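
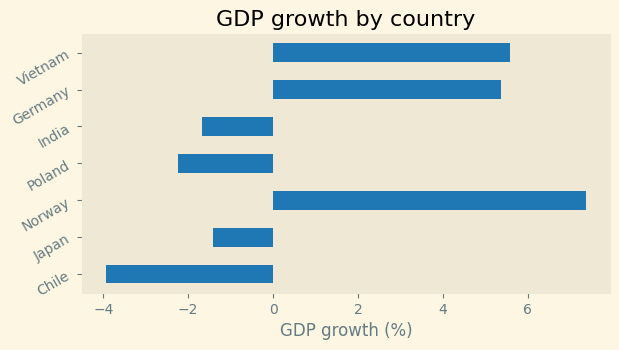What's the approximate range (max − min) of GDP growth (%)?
≈ 11

Max Norway ≈ 7, min Chile ≈ -4; range ≈ 11.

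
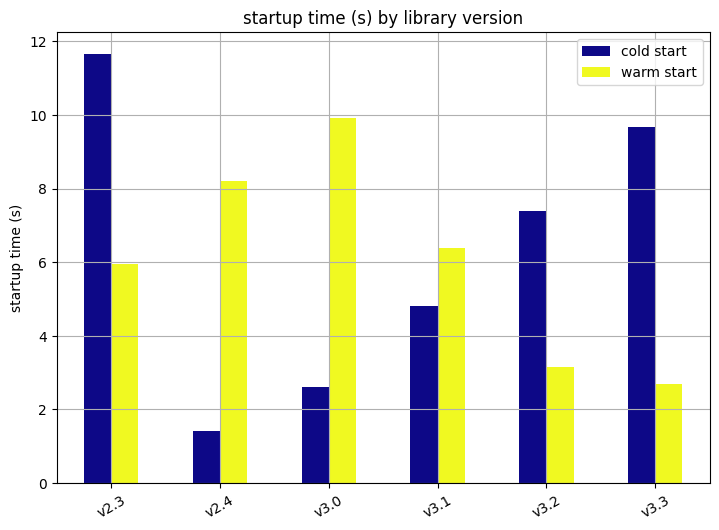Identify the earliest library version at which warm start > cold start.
v2.4

v2.3: warm start ≈ 6 vs cold start ≈ 12 (not yet); v2.4: warm start ≈ 8 vs cold start ≈ 1 (first crossover).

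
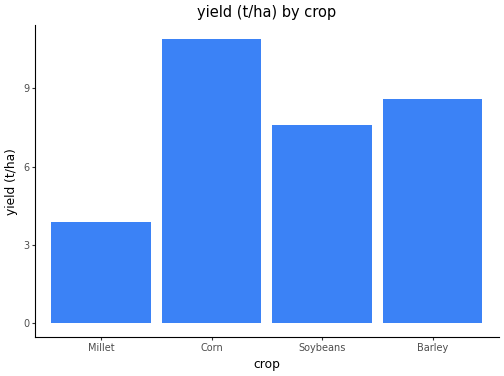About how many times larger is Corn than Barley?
Corn ≈ 11, Barley ≈ 9; 11/9 ≈ 1.22.

≈ 1.22×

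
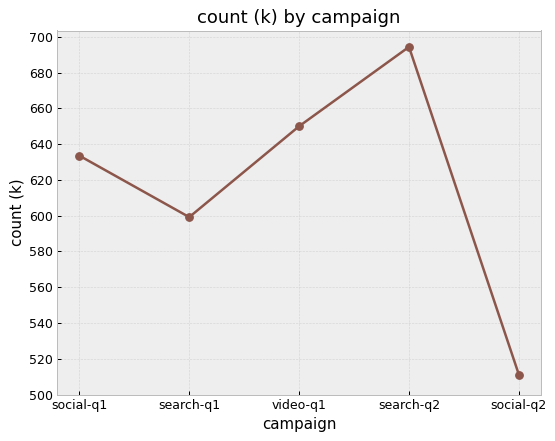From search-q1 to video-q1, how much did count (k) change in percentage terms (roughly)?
≈ +10%

search-q1 ≈ 600, video-q1 ≈ 660; (660 − 600) / 600 ≈ +10%.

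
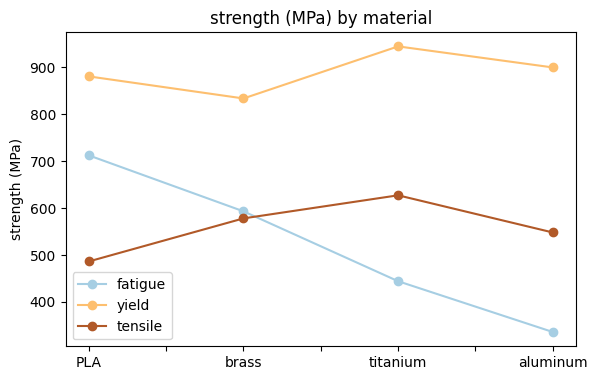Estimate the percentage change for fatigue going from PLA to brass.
≈ -14.3%

PLA ≈ 700, brass ≈ 600; (600 − 700) / 700 ≈ -14.3%.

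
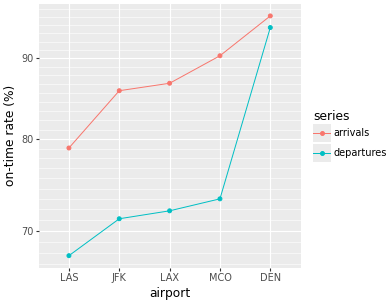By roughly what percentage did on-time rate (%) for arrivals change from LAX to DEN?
≈ +11.8%

LAX ≈ 85, DEN ≈ 95; (95 − 85) / 85 ≈ +11.8%.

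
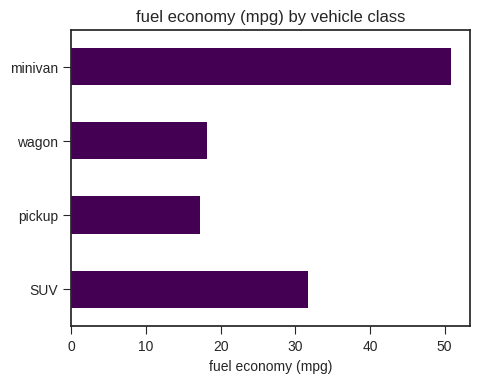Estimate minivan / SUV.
≈ 1.67×

minivan ≈ 50, SUV ≈ 30; 50/30 ≈ 1.67.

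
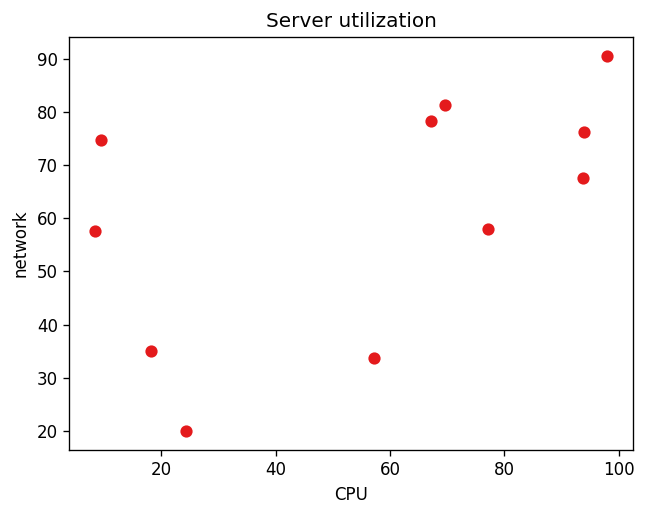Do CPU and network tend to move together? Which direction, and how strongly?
Points are positively correlated; moderate (|r| ≈ 0.5).

positive, moderate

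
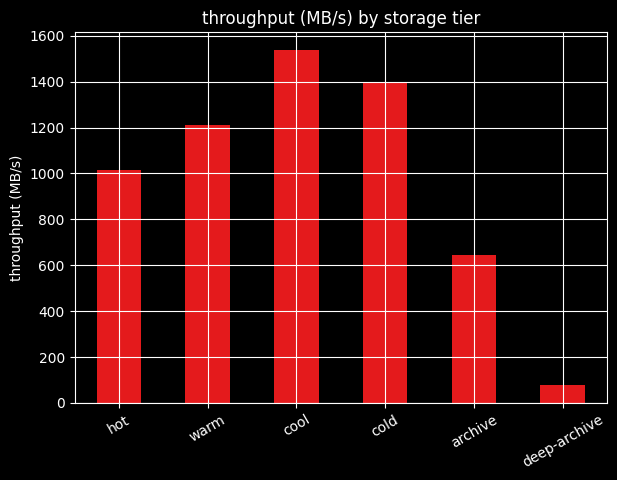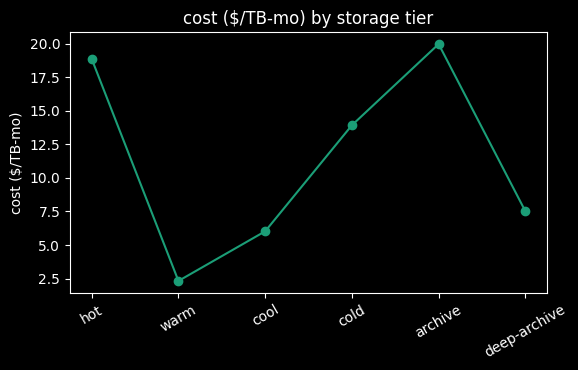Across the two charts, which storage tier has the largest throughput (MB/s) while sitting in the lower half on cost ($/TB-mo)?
cool

Chart 2 median cost ($/TB-mo) ≈ 10; below-median storage tiers: warm, cool, deep-archive. Among those, cool has the highest throughput (MB/s) (≈ 1600).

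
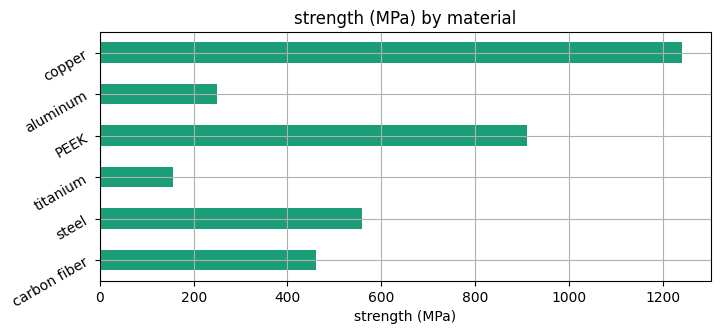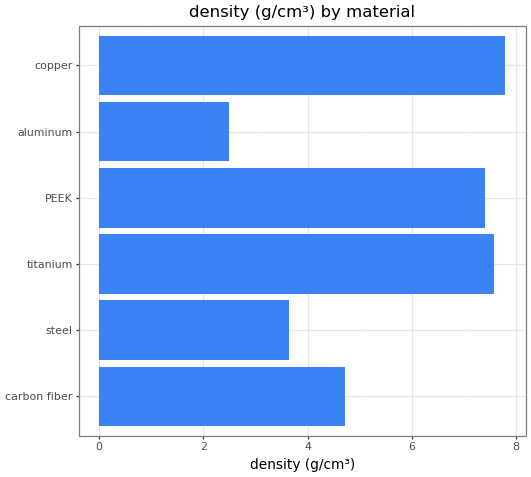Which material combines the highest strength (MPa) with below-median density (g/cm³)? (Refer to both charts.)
Chart 2 median density (g/cm³) ≈ 6; below-median materials: carbon fiber, steel, aluminum. Among those, steel has the highest strength (MPa) (≈ 600).

steel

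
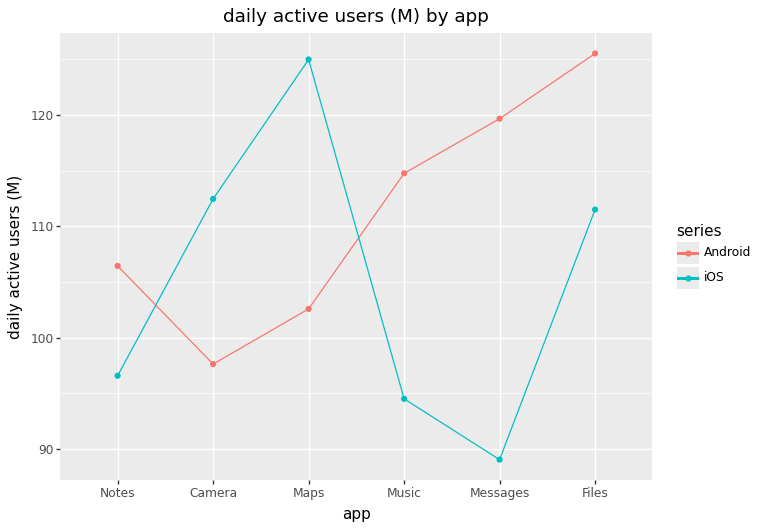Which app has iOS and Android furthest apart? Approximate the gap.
Messages, ≈ 30 M

Messages: iOS ≈ 90, Android ≈ 120 → gap ≈ 30. Next-largest (Maps) is only ≈ 20.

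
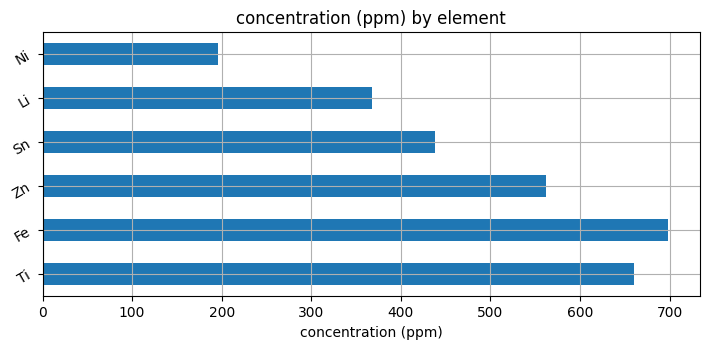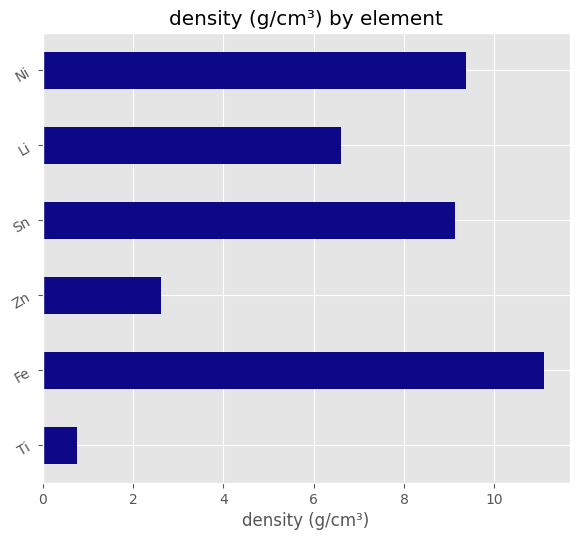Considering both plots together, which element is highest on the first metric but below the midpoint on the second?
Ti

Chart 2 median density (g/cm³) ≈ 8; below-median elements: Ti, Zn, Li. Among those, Ti has the highest concentration (ppm) (≈ 700).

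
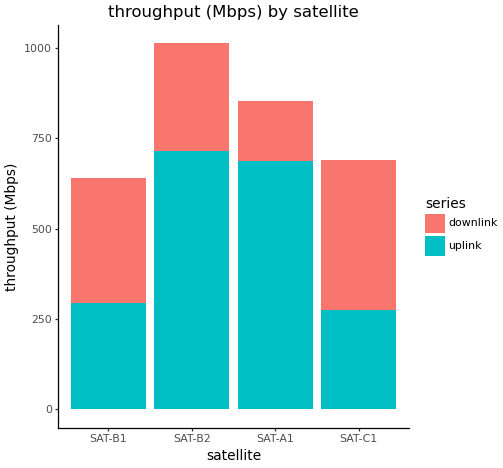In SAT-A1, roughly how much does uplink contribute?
≈ 700

uplink top ≈ 700, bottom ≈ 0; segment ≈ 700.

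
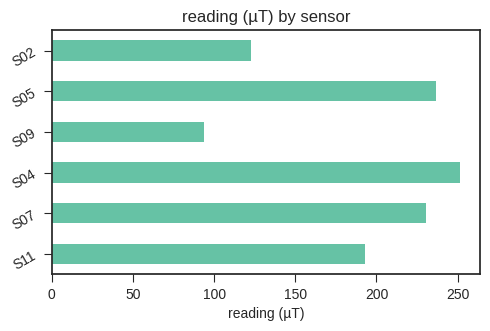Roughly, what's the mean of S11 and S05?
≈ 212

(200 + 225) / 2 ≈ 212.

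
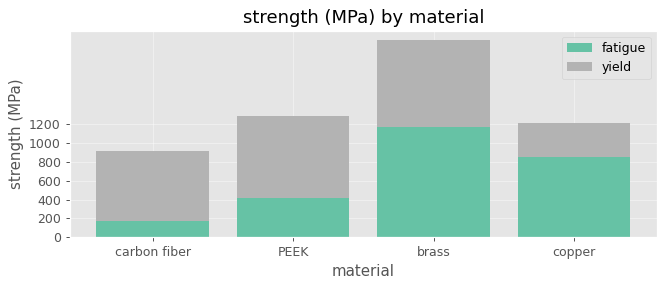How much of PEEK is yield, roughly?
≈ 800

yield top ≈ 1200, bottom ≈ 400; segment ≈ 800.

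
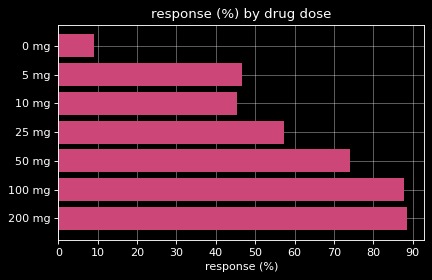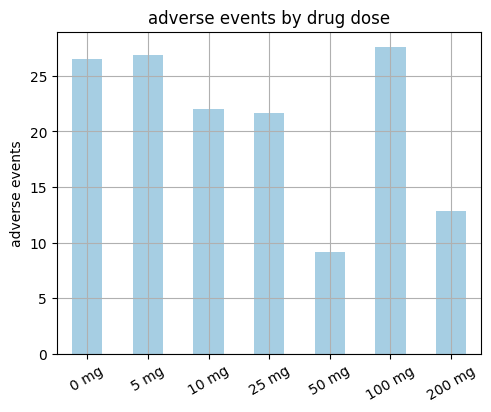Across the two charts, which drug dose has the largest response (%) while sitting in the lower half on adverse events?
200 mg

Chart 2 median adverse events ≈ 20; below-median drug doses: 25 mg, 50 mg, 200 mg. Among those, 200 mg has the highest response (%) (≈ 90).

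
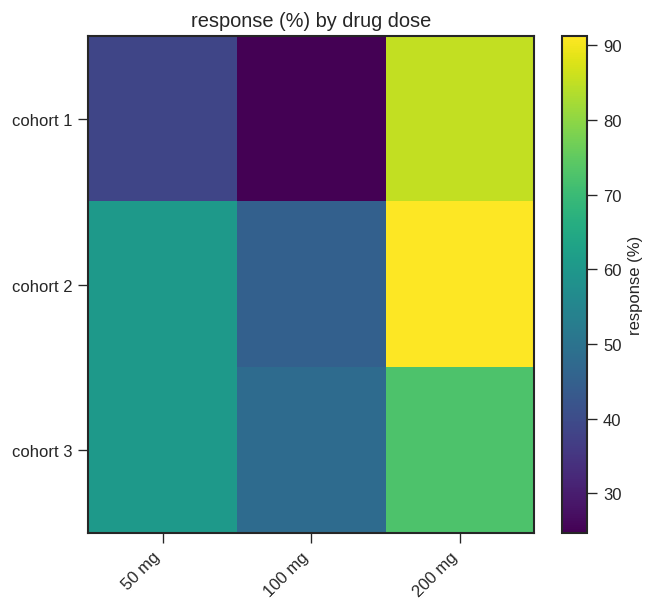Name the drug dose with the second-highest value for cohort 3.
50 mg

Top 3 for cohort 3: 200 mg ≈ 70, 50 mg ≈ 60, 100 mg ≈ 50.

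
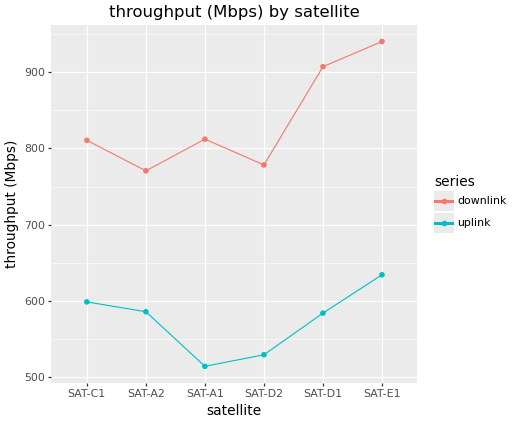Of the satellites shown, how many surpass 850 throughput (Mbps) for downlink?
2

Above 850: SAT-D1, SAT-E1.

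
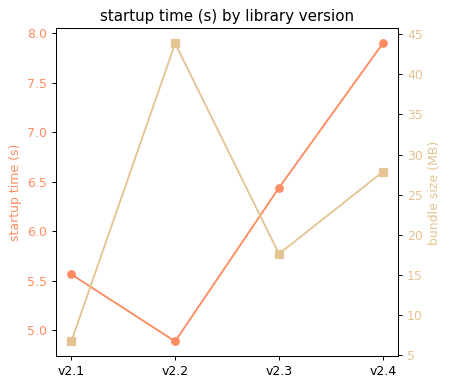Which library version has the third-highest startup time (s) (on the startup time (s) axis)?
Top 4 (on the startup time (s) axis): v2.4 ≈ 8.0, v2.3 ≈ 6.5, v2.1 ≈ 5.5, v2.2 ≈ 5.0.

v2.1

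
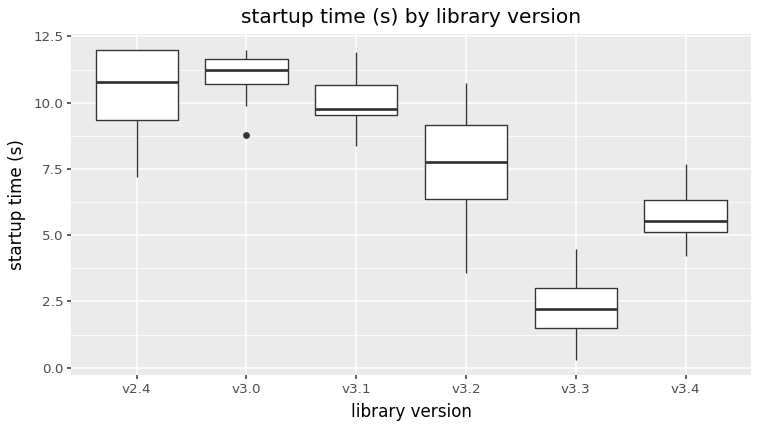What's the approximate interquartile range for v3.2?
≈ 3

Q3 ≈ 9, Q1 ≈ 6; IQR ≈ 3.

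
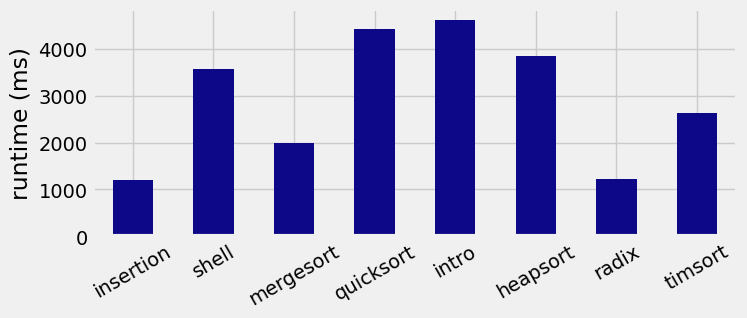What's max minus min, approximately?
Max intro ≈ 4500, min insertion ≈ 1000; range ≈ 3500.

≈ 3500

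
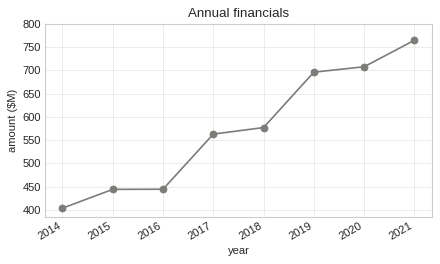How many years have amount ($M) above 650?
Above 650: 2019, 2020, 2021.

3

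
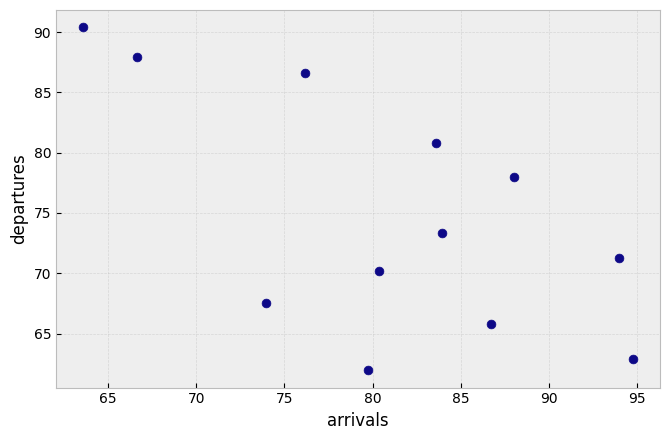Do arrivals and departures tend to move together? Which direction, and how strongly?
Points are negatively correlated; moderate (|r| ≈ 0.6).

negative, moderate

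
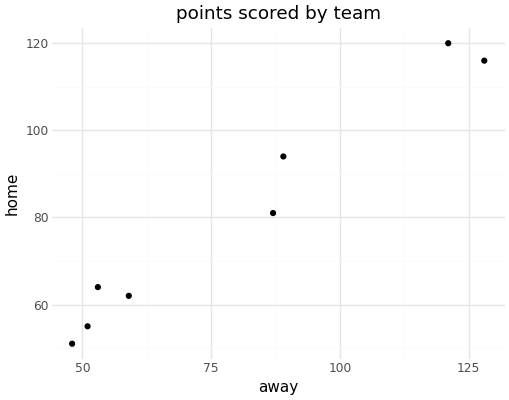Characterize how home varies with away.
positive, strong

Points are positively correlated; strong (|r| ≈ 1.0).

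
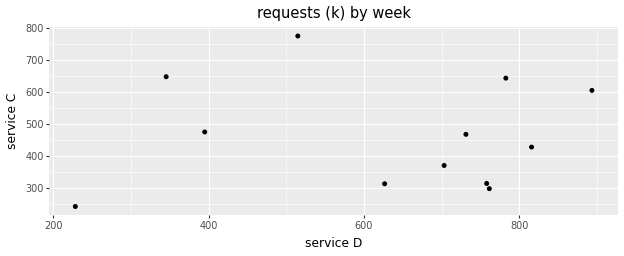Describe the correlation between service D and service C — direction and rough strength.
Points are roughly uncorrelated; weak (|r| ≈ 0.0).

no clear correlation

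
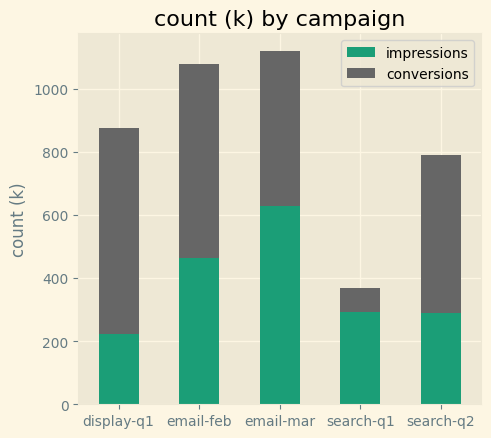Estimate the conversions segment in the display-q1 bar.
conversions top ≈ 900, bottom ≈ 200; segment ≈ 700.

≈ 700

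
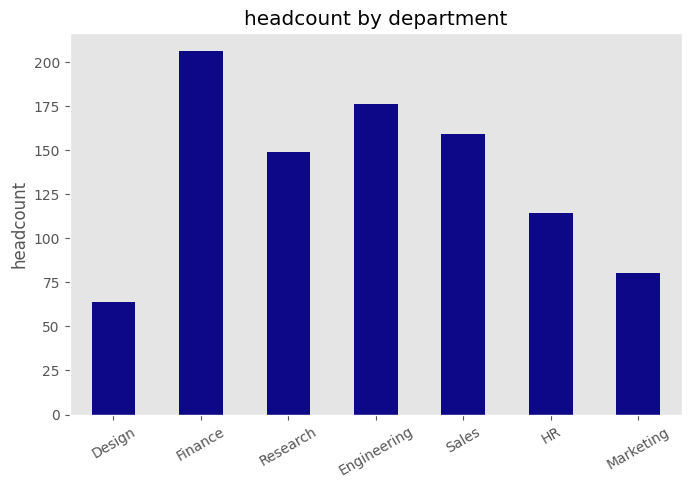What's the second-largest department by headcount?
Engineering

Top 3: Finance ≈ 200, Engineering ≈ 180, Sales ≈ 160.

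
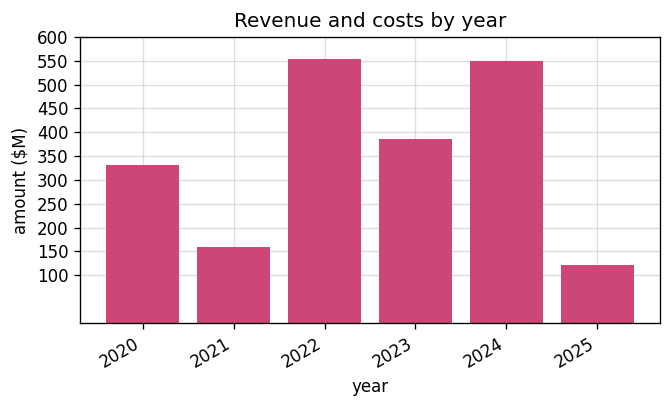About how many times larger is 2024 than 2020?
≈ 1.57×

2024 ≈ 550, 2020 ≈ 350; 550/350 ≈ 1.57.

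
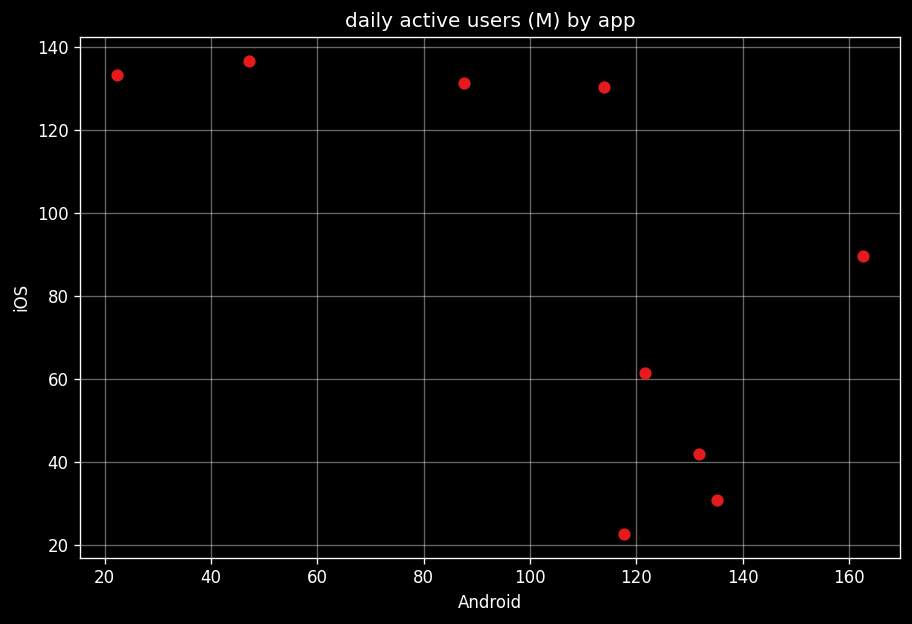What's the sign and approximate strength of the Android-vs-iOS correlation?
Points are negatively correlated; moderate (|r| ≈ 0.6).

negative, moderate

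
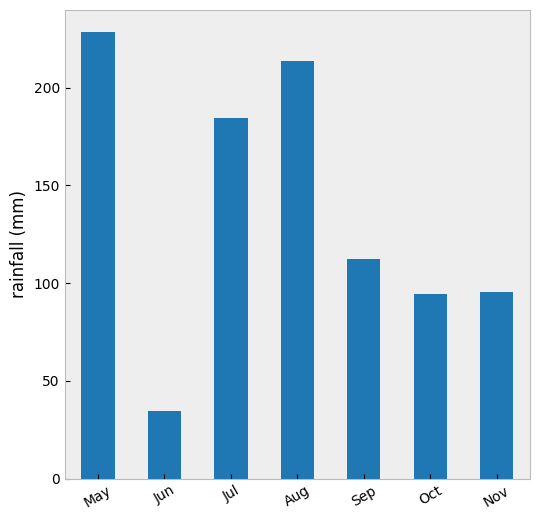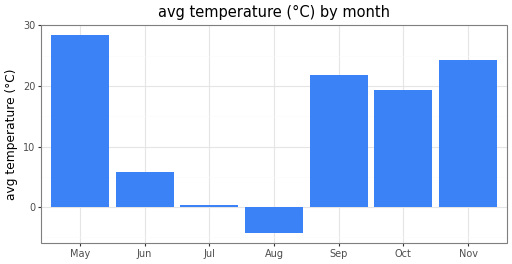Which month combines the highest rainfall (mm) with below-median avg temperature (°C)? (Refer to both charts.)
Aug

Chart 2 median avg temperature (°C) ≈ 20; below-median months: Jun, Jul, Aug. Among those, Aug has the highest rainfall (mm) (≈ 225).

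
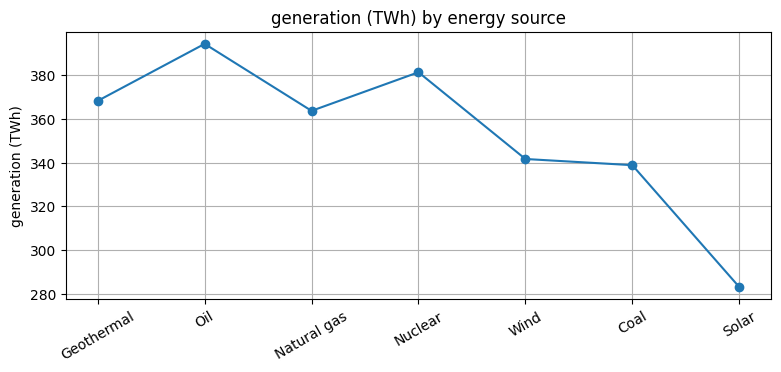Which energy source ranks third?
Geothermal

Top 4: Oil ≈ 390, Nuclear ≈ 380, Geothermal ≈ 370, Natural gas ≈ 360.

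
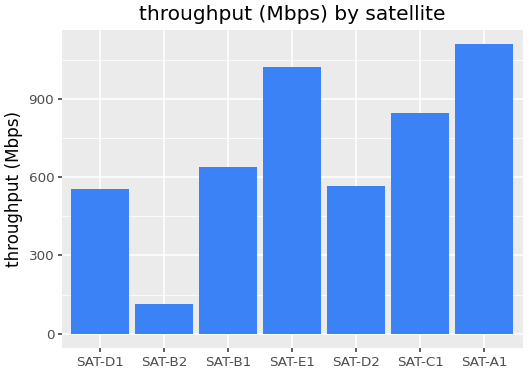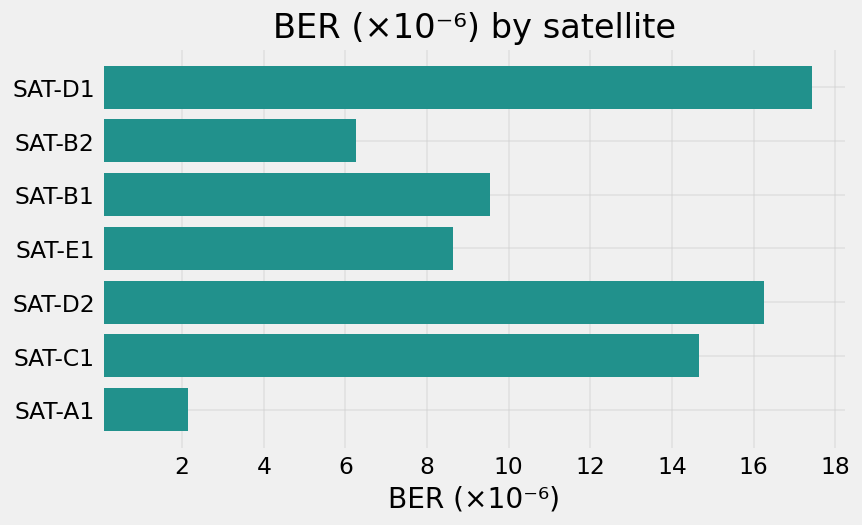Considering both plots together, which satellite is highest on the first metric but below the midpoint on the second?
Chart 2 median BER (×10⁻⁶) ≈ 10; below-median satellites: SAT-B2, SAT-E1, SAT-A1. Among those, SAT-A1 has the highest throughput (Mbps) (≈ 1200).

SAT-A1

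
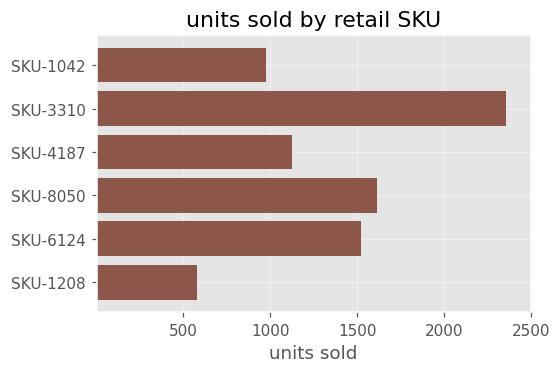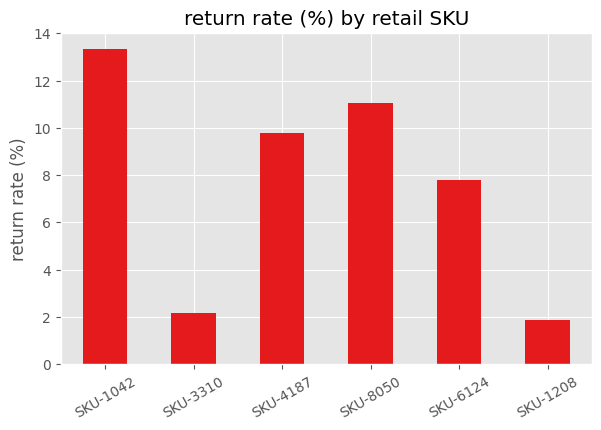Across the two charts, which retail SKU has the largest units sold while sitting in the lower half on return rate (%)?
Chart 2 median return rate (%) ≈ 8; below-median retail SKUs: SKU-3310, SKU-6124, SKU-1208. Among those, SKU-3310 has the highest units sold (≈ 2500).

SKU-3310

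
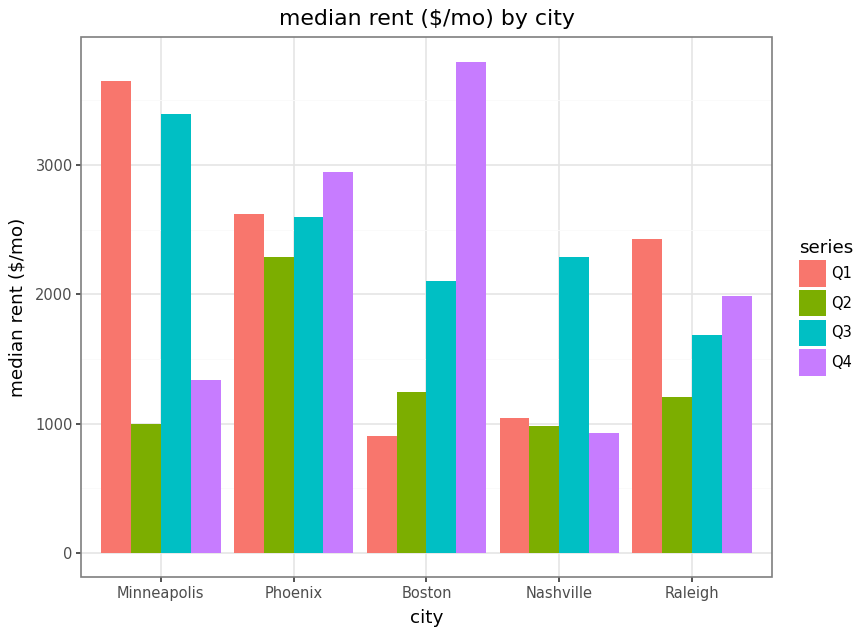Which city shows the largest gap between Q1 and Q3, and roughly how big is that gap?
Nashville, ≈ 1500 $/mo

Nashville: Q1 ≈ 1000, Q3 ≈ 2500 → gap ≈ 1500. Next-largest (Boston) is only ≈ 1000.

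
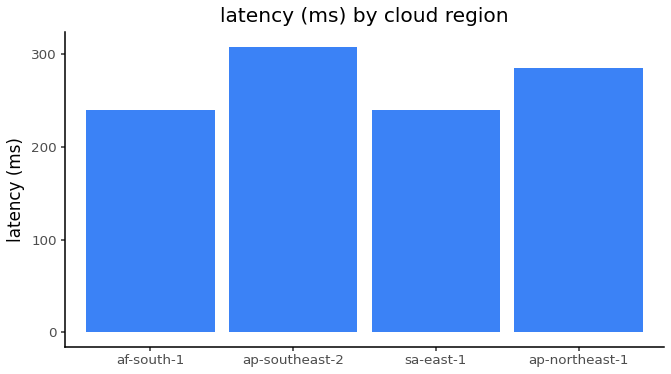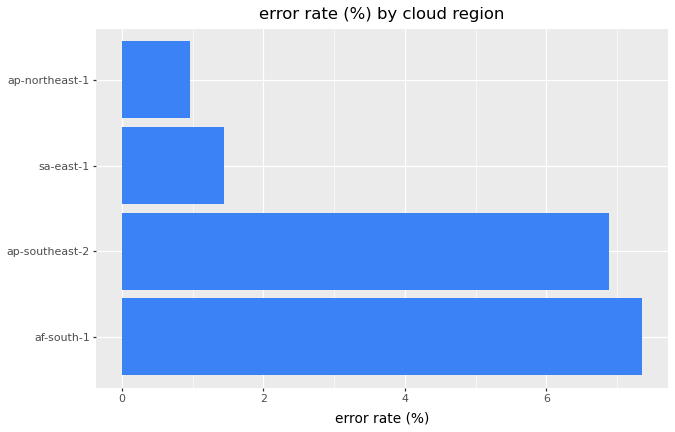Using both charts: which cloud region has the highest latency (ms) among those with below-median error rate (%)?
ap-northeast-1

Chart 2 median error rate (%) ≈ 4; below-median cloud regions: sa-east-1, ap-northeast-1. Among those, ap-northeast-1 has the highest latency (ms) (≈ 300).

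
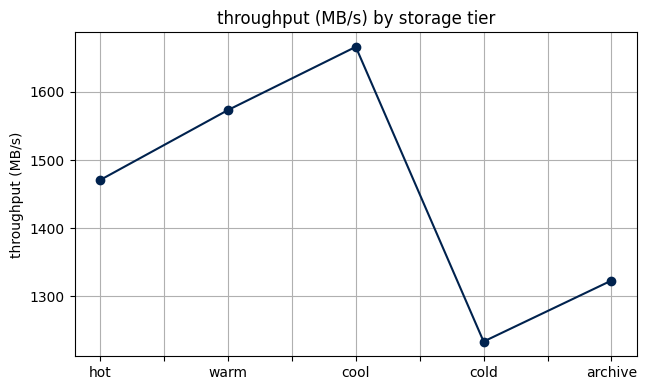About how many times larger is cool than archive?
≈ 1.27×

cool ≈ 1650, archive ≈ 1300; 1650/1300 ≈ 1.27.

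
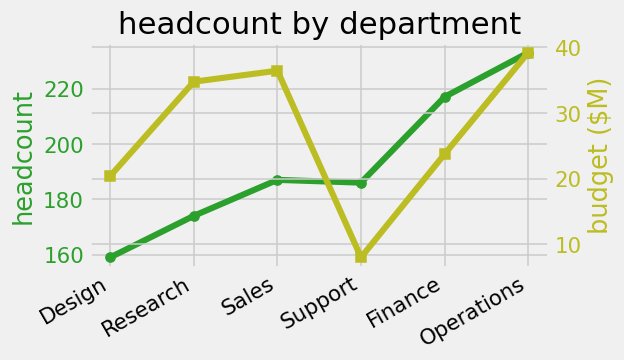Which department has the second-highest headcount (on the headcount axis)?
Top 3 (on the headcount axis): Operations ≈ 230, Finance ≈ 220, Sales ≈ 190.

Finance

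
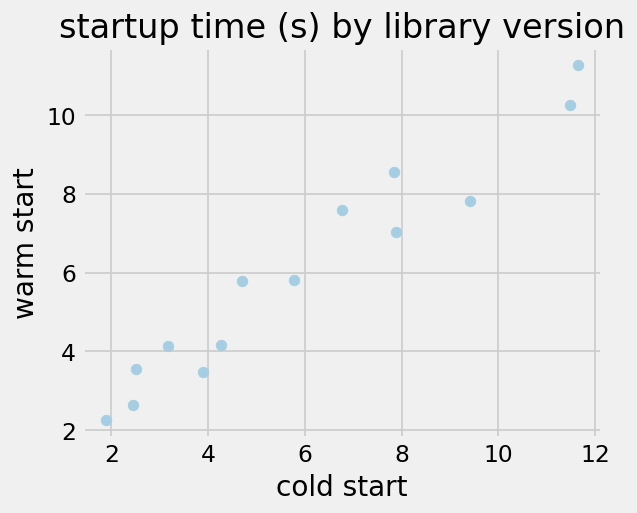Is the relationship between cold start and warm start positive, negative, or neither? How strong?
Points are positively correlated; strong (|r| ≈ 1.0).

positive, strong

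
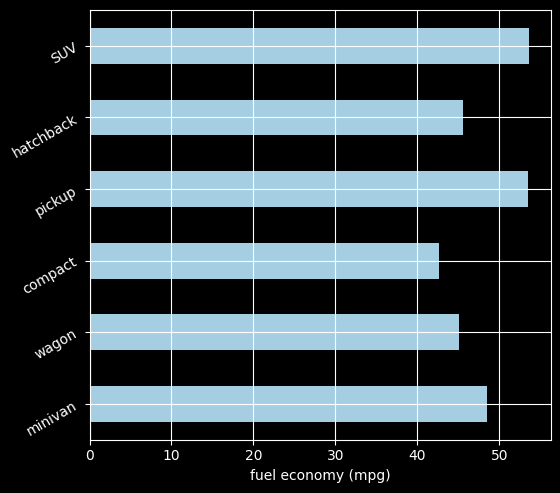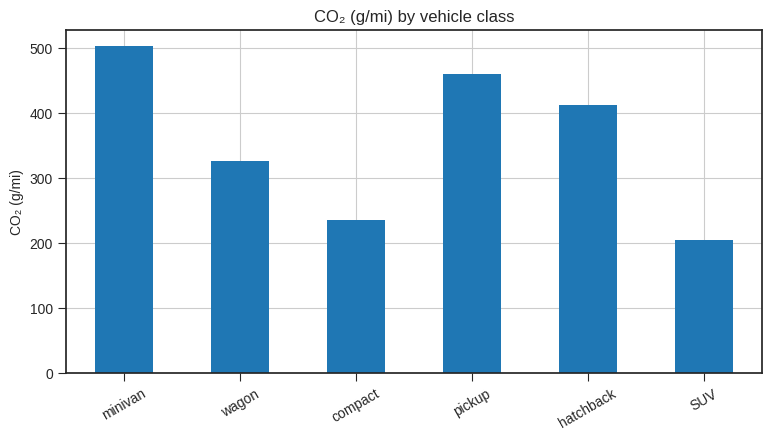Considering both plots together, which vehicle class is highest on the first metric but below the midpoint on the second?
Chart 2 median CO₂ (g/mi) ≈ 350; below-median vehicle classes: wagon, compact, SUV. Among those, SUV has the highest fuel economy (mpg) (≈ 55).

SUV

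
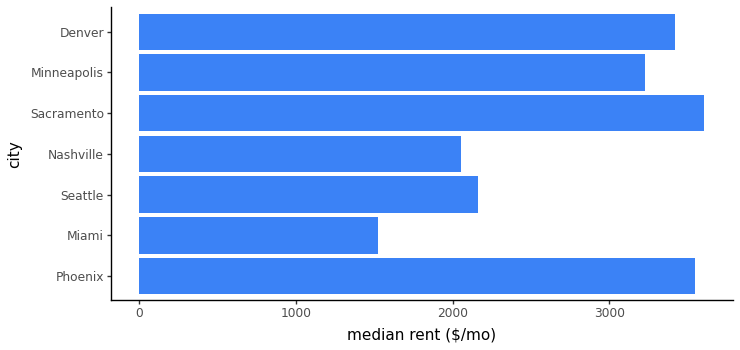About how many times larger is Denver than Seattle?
≈ 1.75×

Denver ≈ 3500, Seattle ≈ 2000; 3500/2000 ≈ 1.75.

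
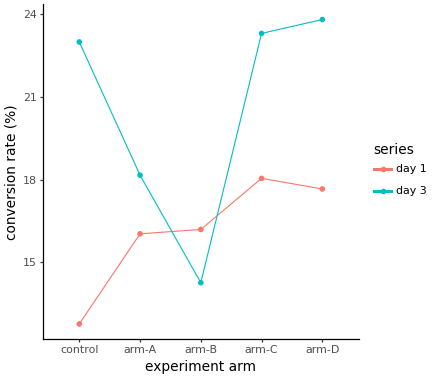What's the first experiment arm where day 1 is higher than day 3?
arm-B

arm-A: day 1 ≈ 16 vs day 3 ≈ 18 (not yet); arm-B: day 1 ≈ 16 vs day 3 ≈ 14 (first crossover).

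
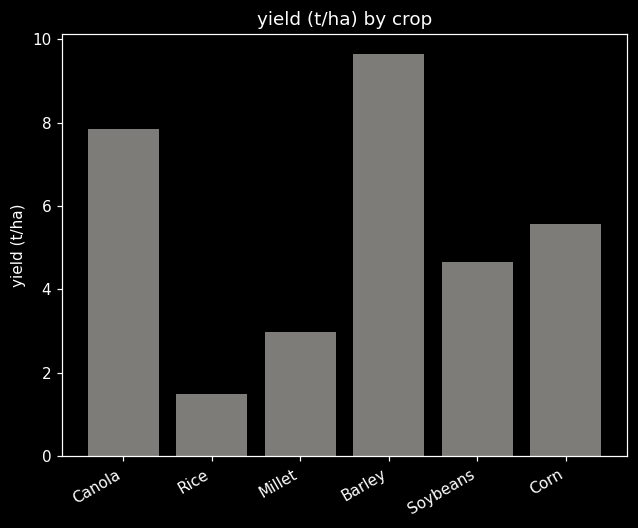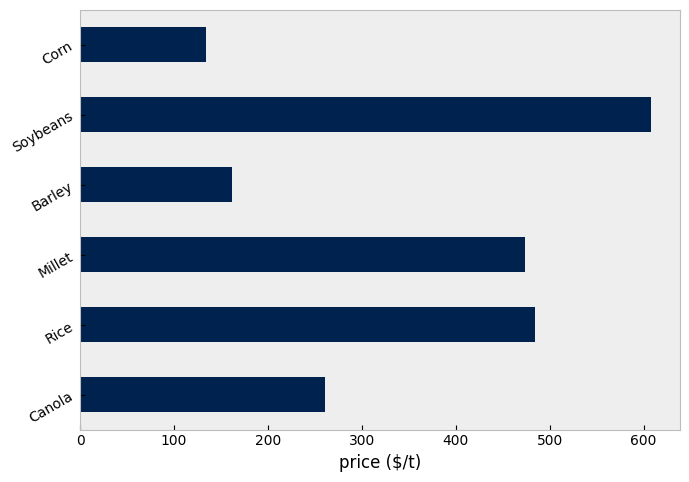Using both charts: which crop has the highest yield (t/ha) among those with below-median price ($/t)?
Barley

Chart 2 median price ($/t) ≈ 400; below-median crops: Canola, Barley, Corn. Among those, Barley has the highest yield (t/ha) (≈ 10).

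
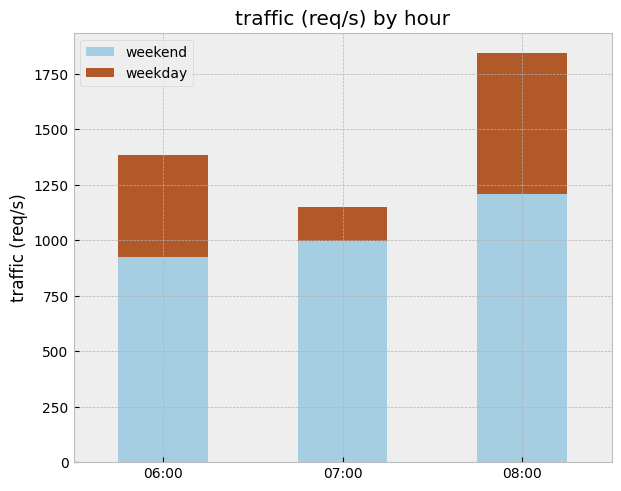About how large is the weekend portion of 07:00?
weekend top ≈ 1000, bottom ≈ 0; segment ≈ 1000.

≈ 1000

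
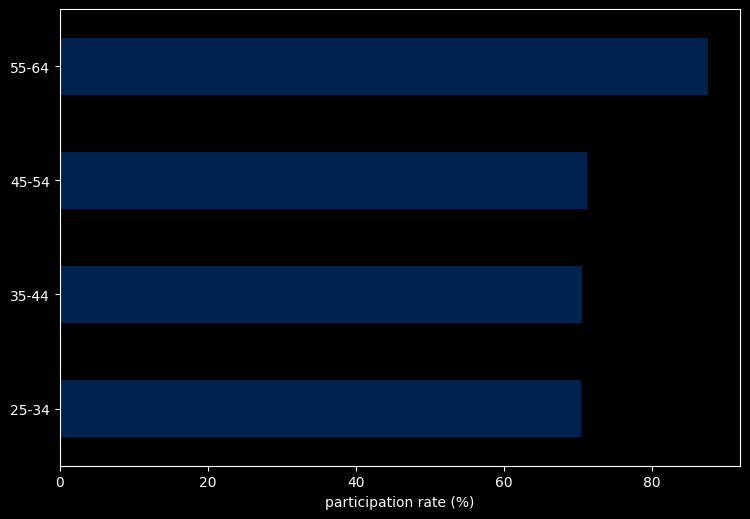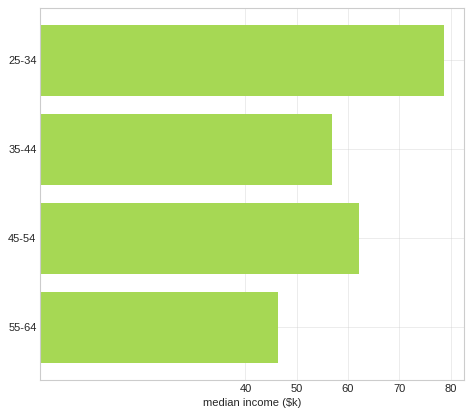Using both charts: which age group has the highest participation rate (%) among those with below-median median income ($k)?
Chart 2 median median income ($k) ≈ 60; below-median age groups: 35-44, 55-64. Among those, 55-64 has the highest participation rate (%) (≈ 90).

55-64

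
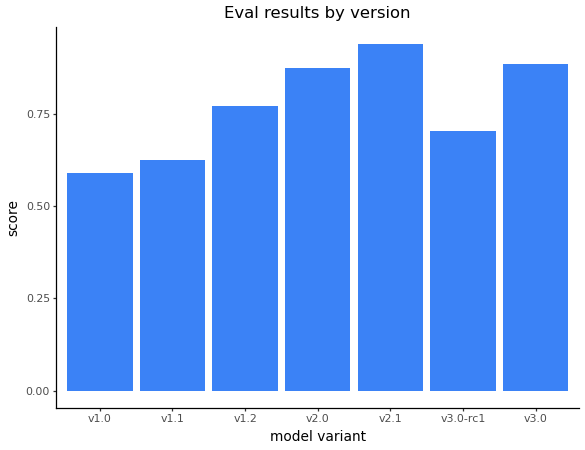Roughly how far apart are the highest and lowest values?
≈ 0.3

Max v2.1 ≈ 0.9, min v1.0 ≈ 0.6; range ≈ 0.3.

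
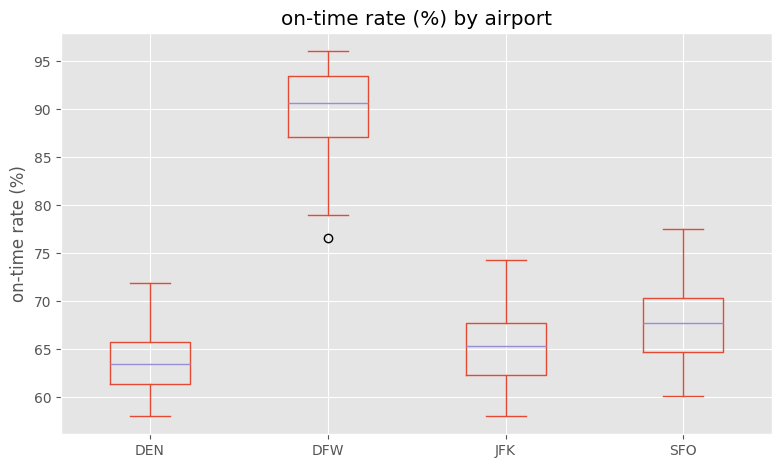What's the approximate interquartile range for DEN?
Q3 ≈ 65, Q1 ≈ 60; IQR ≈ 5.

≈ 5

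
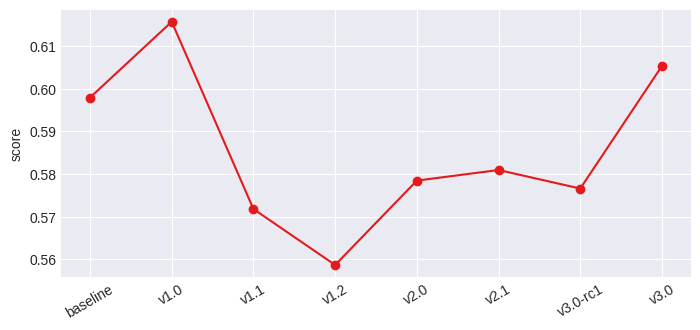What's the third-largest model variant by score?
Top 4: v1.0 ≈ 0.62, v3.0 ≈ 0.61, baseline ≈ 0.60, v2.1 ≈ 0.58.

baseline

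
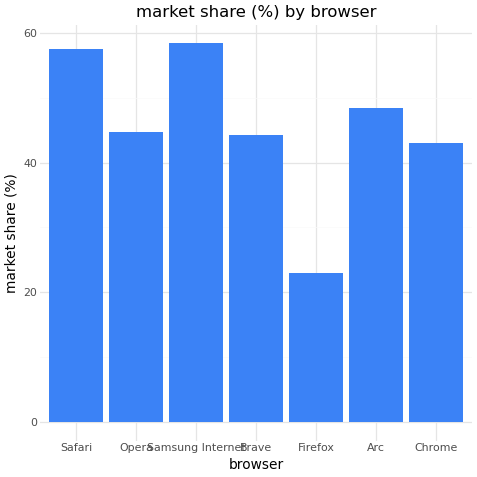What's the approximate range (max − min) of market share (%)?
Max Samsung Internet ≈ 60, min Firefox ≈ 25; range ≈ 35.

≈ 35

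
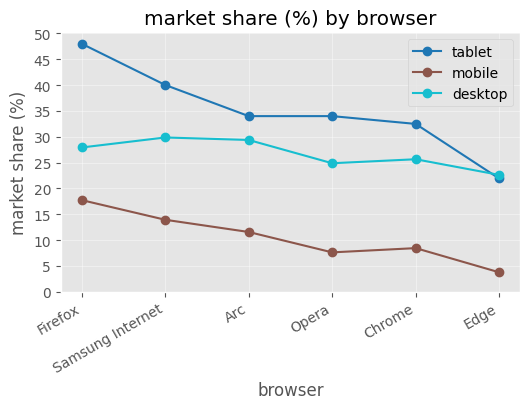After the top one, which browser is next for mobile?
Top 3 for mobile: Firefox ≈ 20, Samsung Internet ≈ 15, Arc ≈ 10.

Samsung Internet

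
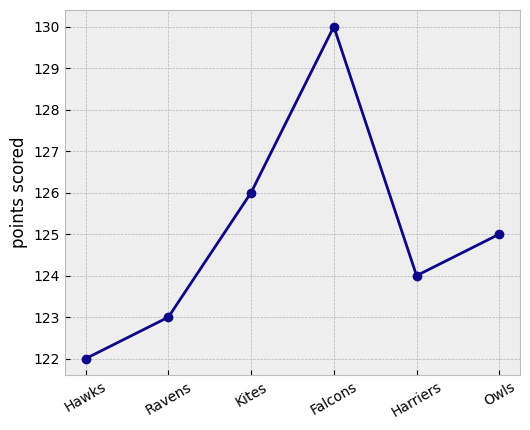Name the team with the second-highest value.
Kites

Top 3: Falcons ≈ 130, Kites ≈ 126, Owls ≈ 125.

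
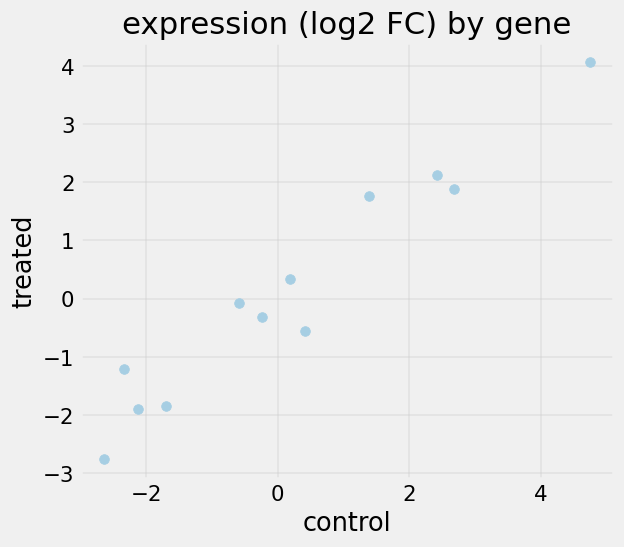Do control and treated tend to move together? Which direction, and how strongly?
Points are positively correlated; strong (|r| ≈ 1.0).

positive, strong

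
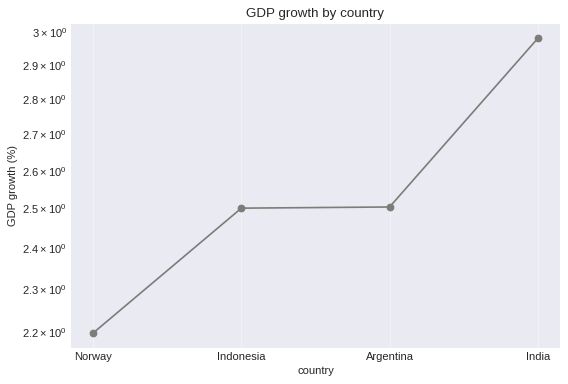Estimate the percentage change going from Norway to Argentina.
≈ +13.6%

Norway ≈ 2.2, Argentina ≈ 2.5; (2.5 − 2.2) / 2.2 ≈ +13.6%.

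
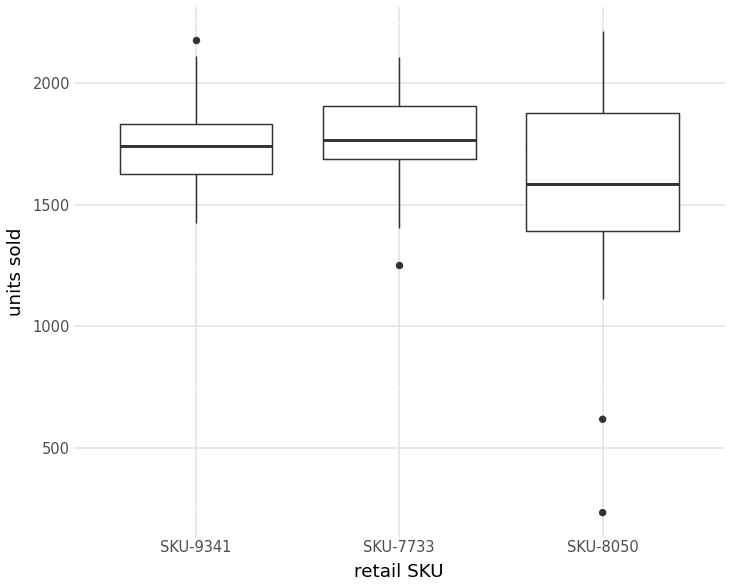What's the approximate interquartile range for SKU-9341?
≈ 220

Q3 ≈ 1840, Q1 ≈ 1620; IQR ≈ 220.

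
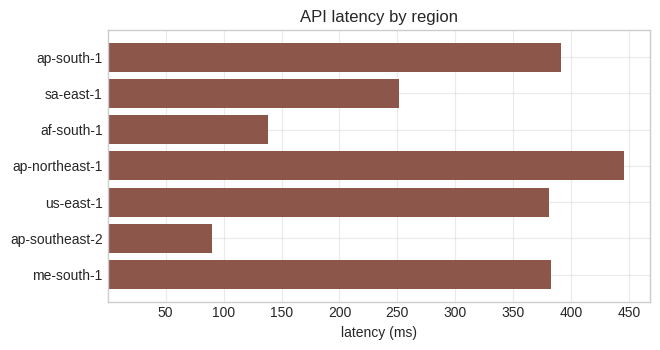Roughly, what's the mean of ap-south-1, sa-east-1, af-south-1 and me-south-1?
(400 + 250 + 150 + 400) / 4 ≈ 300.

≈ 300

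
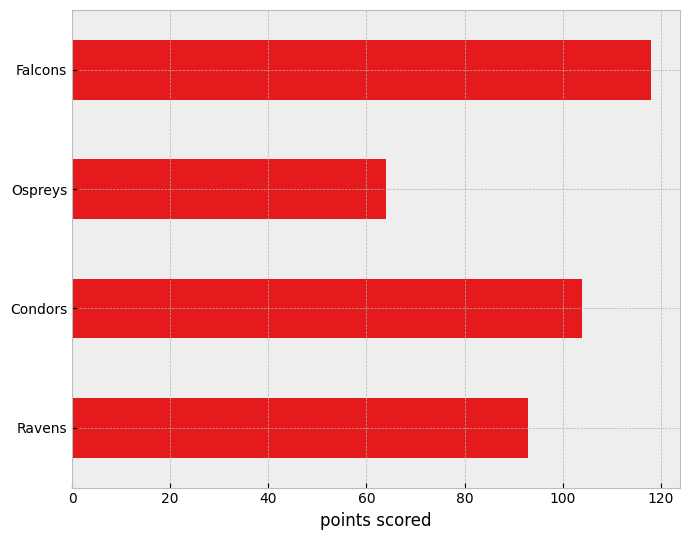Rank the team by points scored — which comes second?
Condors

Top 3: Falcons ≈ 120, Condors ≈ 100, Ravens ≈ 90.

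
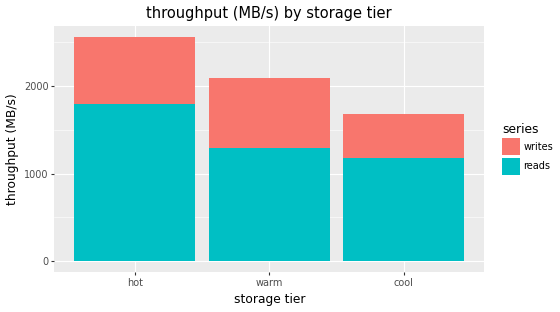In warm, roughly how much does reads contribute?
≈ 1500

reads top ≈ 1500, bottom ≈ 0; segment ≈ 1500.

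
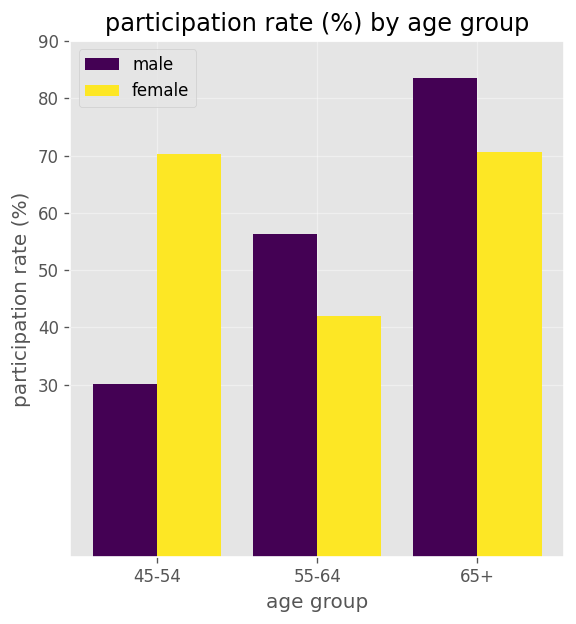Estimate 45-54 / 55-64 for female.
45-54 ≈ 70, 55-64 ≈ 40; 70/40 ≈ 1.75.

≈ 1.75×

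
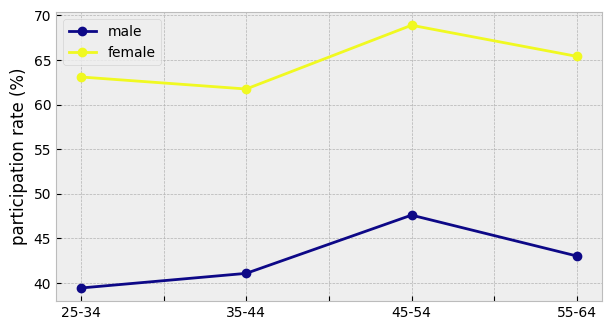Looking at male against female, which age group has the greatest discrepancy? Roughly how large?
25-34: male ≈ 40, female ≈ 65 → gap ≈ 25. Next-largest (55-64) is only ≈ 20.

25-34, ≈ 25 %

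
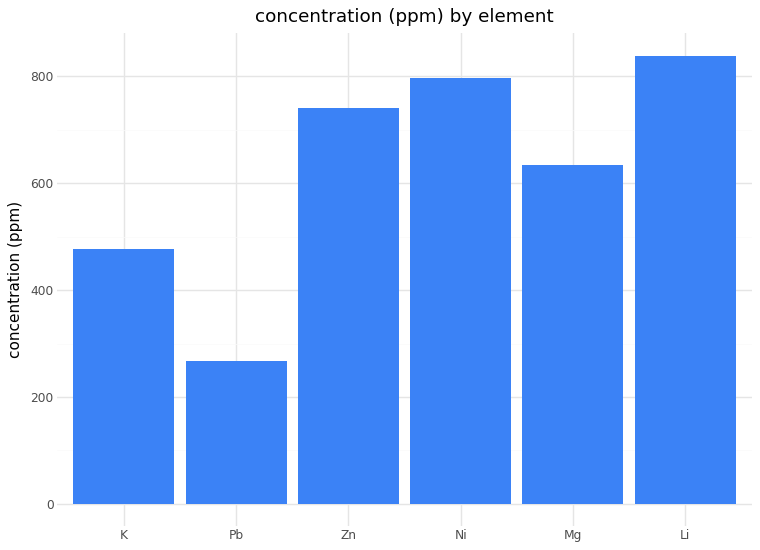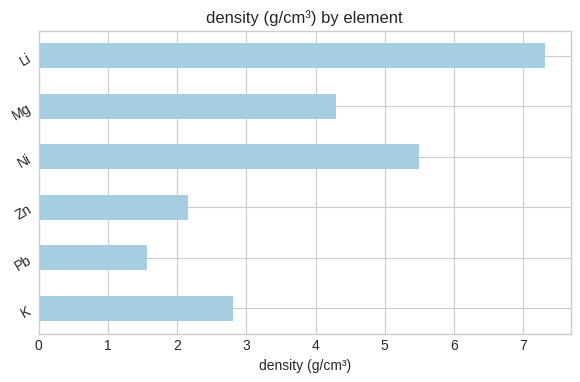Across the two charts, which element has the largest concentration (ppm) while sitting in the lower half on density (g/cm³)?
Zn

Chart 2 median density (g/cm³) ≈ 4; below-median elements: K, Pb, Zn. Among those, Zn has the highest concentration (ppm) (≈ 700).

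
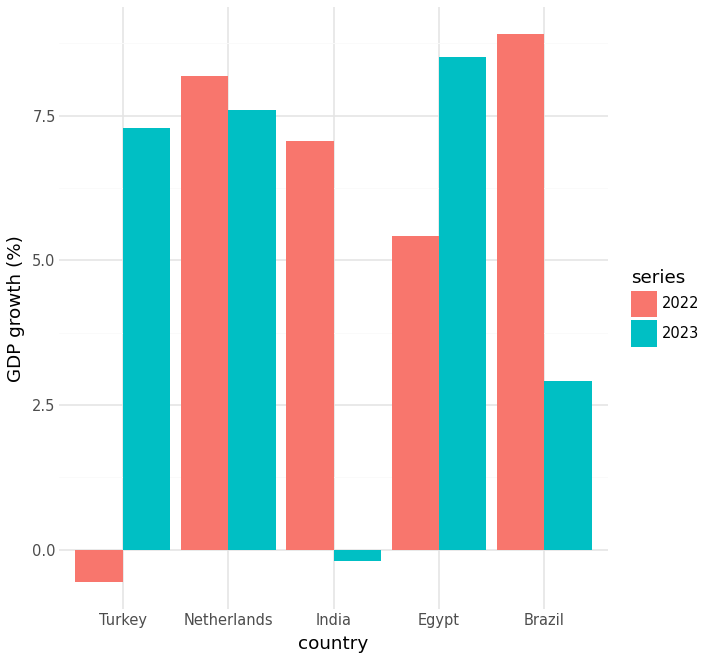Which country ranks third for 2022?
India

Top 4 for 2022: Brazil ≈ 9, Netherlands ≈ 8, India ≈ 7, Egypt ≈ 5.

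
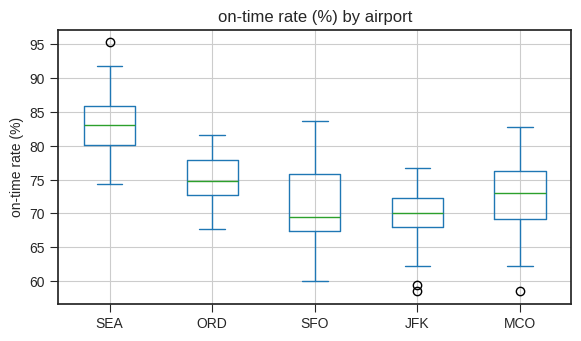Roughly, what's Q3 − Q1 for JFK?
≈ 4

Q3 ≈ 72, Q1 ≈ 68; IQR ≈ 4.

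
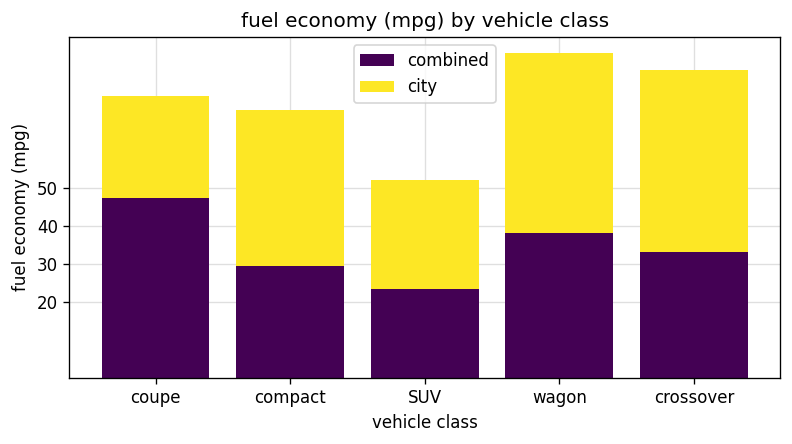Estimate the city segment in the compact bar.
city top ≈ 70, bottom ≈ 30; segment ≈ 40.

≈ 40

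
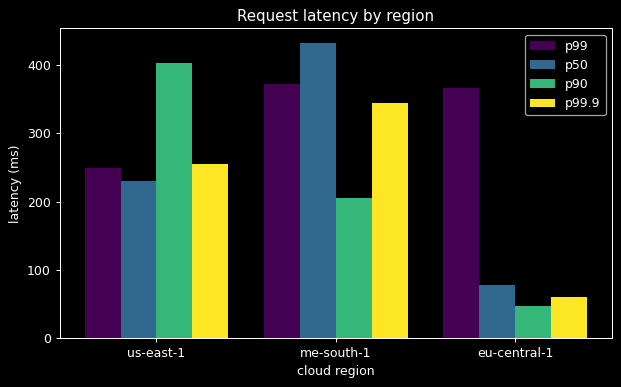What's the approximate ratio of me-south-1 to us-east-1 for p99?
≈ 1.4×

me-south-1 ≈ 350, us-east-1 ≈ 250; 350/250 ≈ 1.4.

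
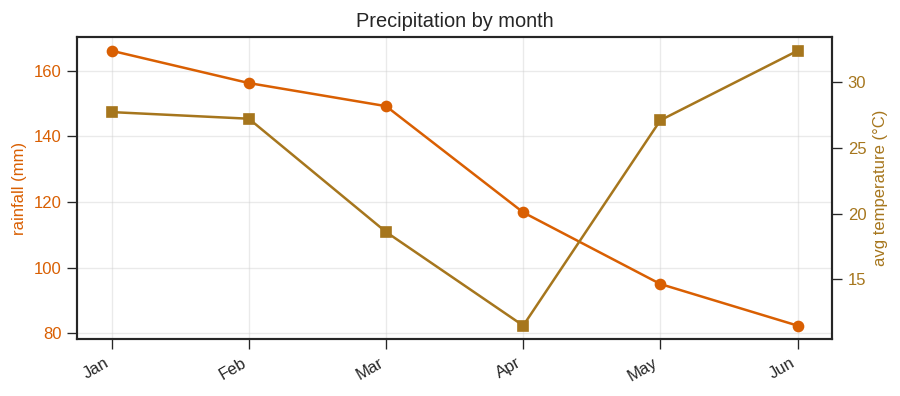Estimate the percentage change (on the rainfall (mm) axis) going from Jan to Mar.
≈ -11.8%

Jan ≈ 170, Mar ≈ 150; (150 − 170) / 170 ≈ -11.8%.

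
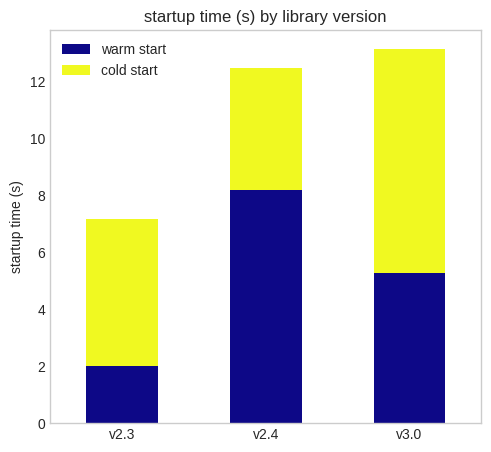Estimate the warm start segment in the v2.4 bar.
warm start top ≈ 8, bottom ≈ 0; segment ≈ 8.

≈ 8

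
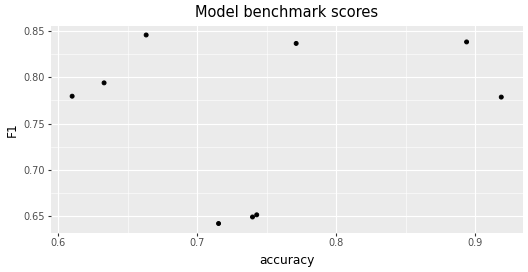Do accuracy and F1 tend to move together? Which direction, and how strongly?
no clear correlation

Points are roughly uncorrelated; weak (|r| ≈ 0.1).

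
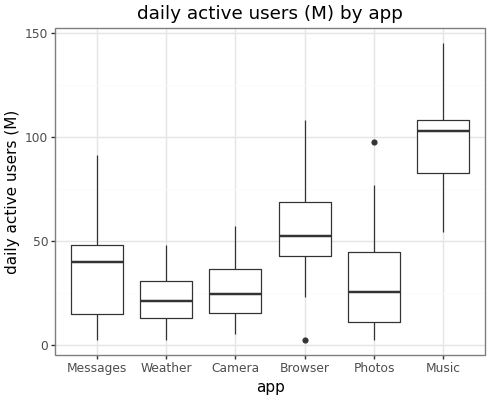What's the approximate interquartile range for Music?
≈ 30

Q3 ≈ 110, Q1 ≈ 80; IQR ≈ 30.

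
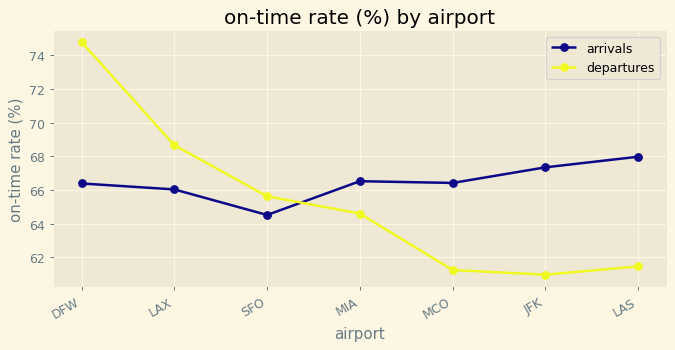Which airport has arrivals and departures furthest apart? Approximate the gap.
DFW, ≈ 8 %

DFW: arrivals ≈ 66, departures ≈ 74 → gap ≈ 8. Next-largest (LAS) is only ≈ 6.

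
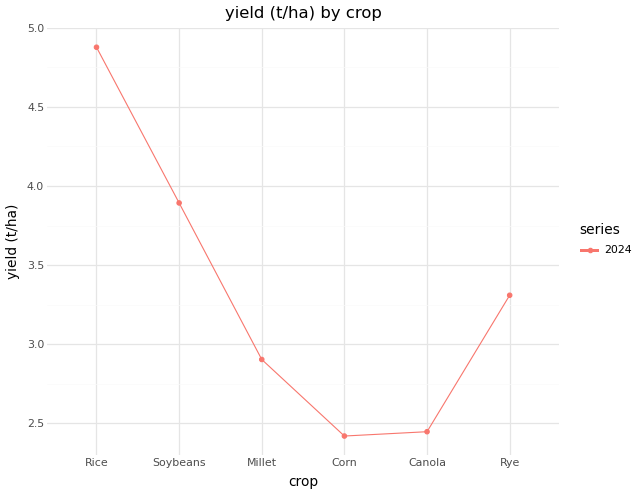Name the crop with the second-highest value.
Top 3: Rice ≈ 5.0, Soybeans ≈ 4.0, Rye ≈ 3.5.

Soybeans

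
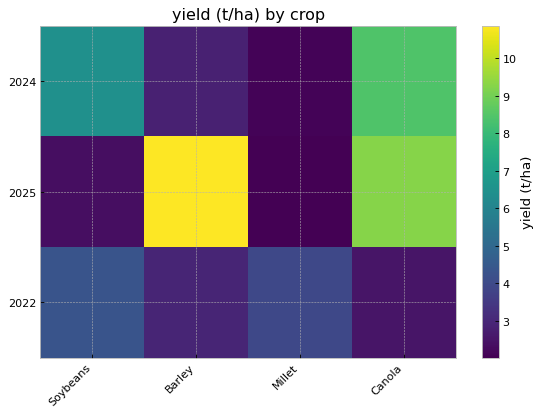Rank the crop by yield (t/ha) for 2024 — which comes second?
Soybeans

Top 3 for 2024: Canola ≈ 8, Soybeans ≈ 6, Barley ≈ 3.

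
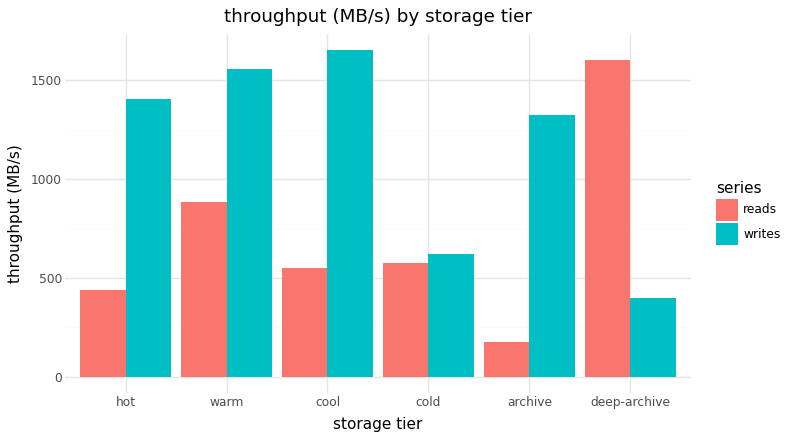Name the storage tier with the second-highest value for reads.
Top 3 for reads: deep-archive ≈ 1600, warm ≈ 800, cold ≈ 600.

warm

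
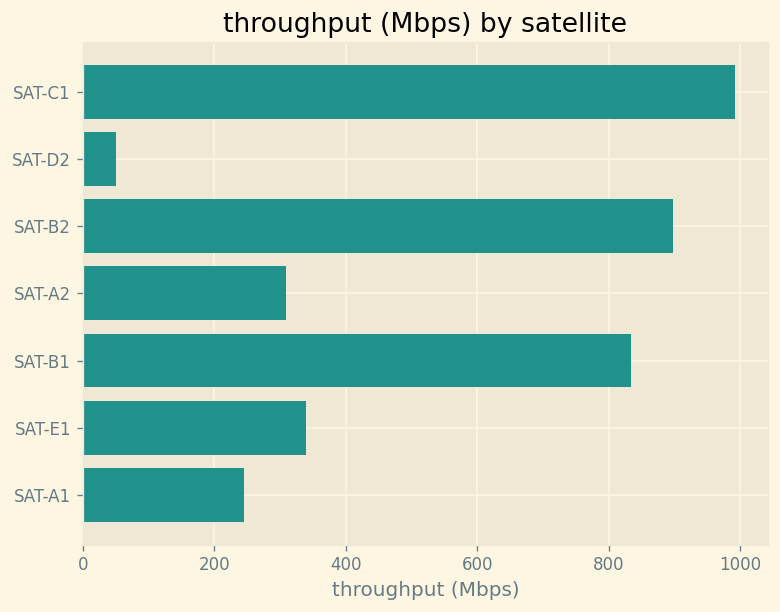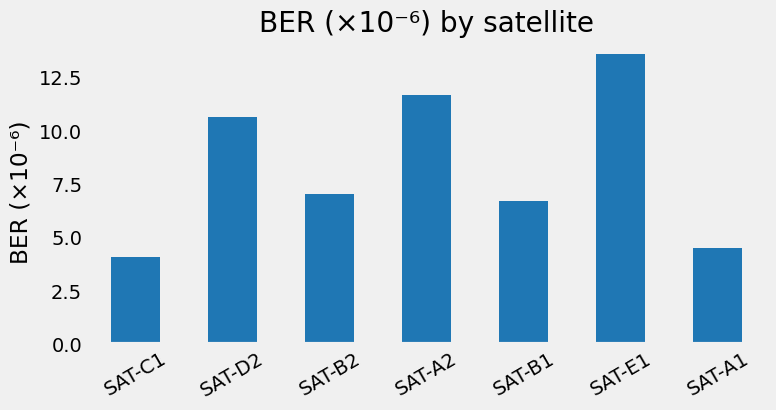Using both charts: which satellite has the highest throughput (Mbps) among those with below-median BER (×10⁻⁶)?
Chart 2 median BER (×10⁻⁶) ≈ 8; below-median satellites: SAT-C1, SAT-B1, SAT-A1. Among those, SAT-C1 has the highest throughput (Mbps) (≈ 1000).

SAT-C1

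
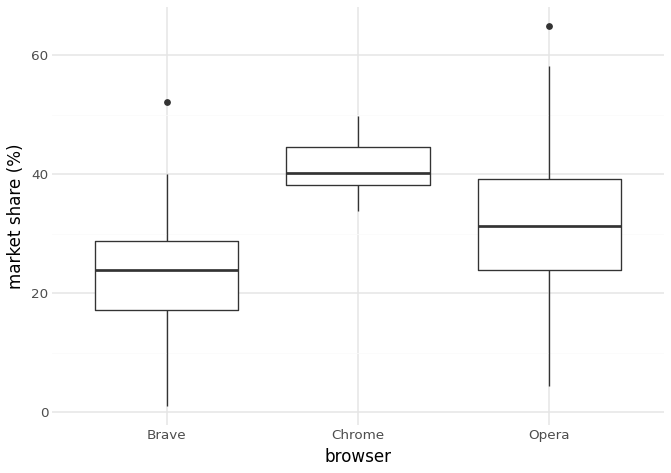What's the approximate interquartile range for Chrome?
≈ 6

Q3 ≈ 44, Q1 ≈ 38; IQR ≈ 6.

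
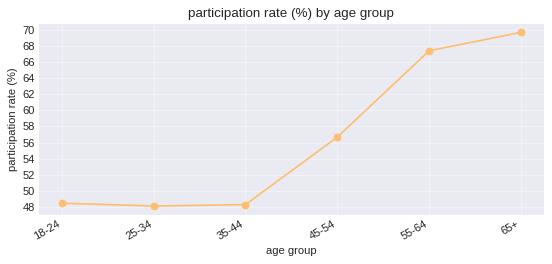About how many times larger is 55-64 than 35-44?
≈ 1.42×

55-64 ≈ 68, 35-44 ≈ 48; 68/48 ≈ 1.42.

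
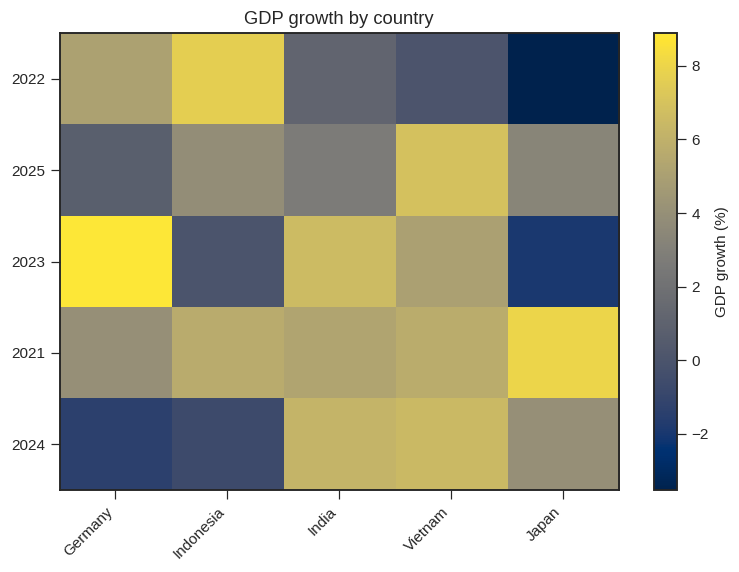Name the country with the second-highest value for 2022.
Top 3 for 2022: Indonesia ≈ 8, Germany ≈ 6, India ≈ 2.

Germany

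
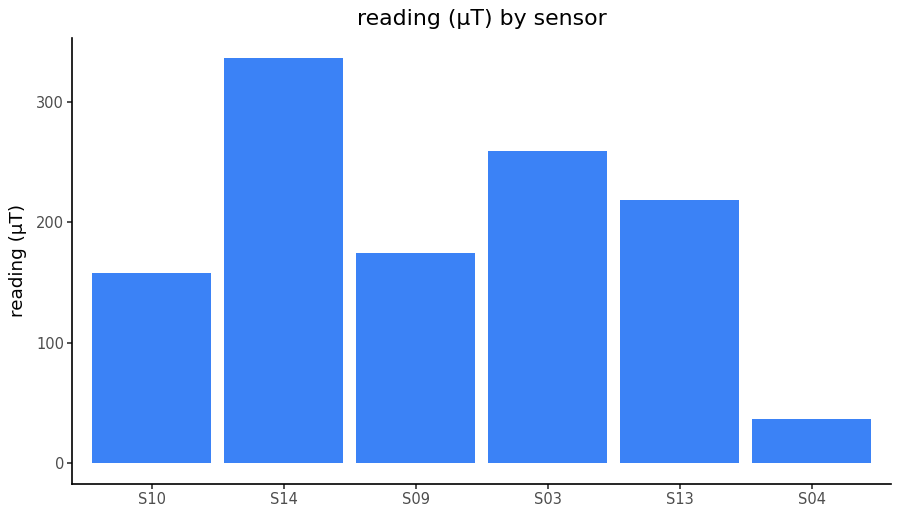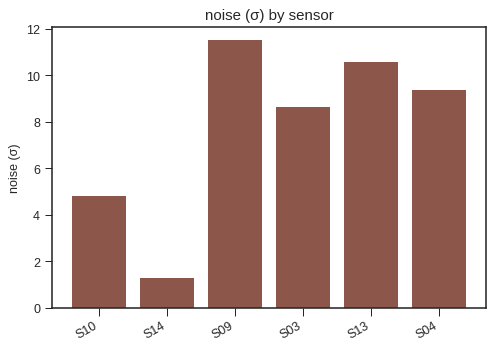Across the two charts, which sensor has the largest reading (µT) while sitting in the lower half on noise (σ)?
S14

Chart 2 median noise (σ) ≈ 10; below-median sensors: S10, S14, S03. Among those, S14 has the highest reading (µT) (≈ 350).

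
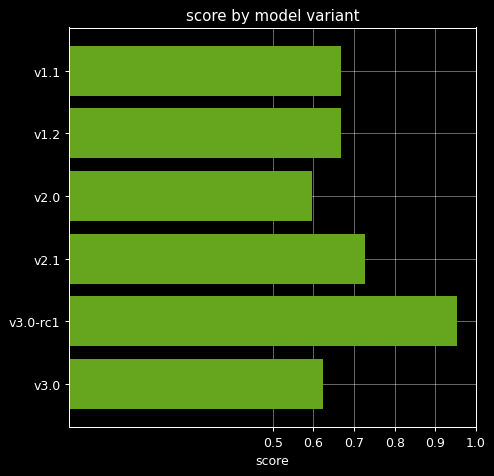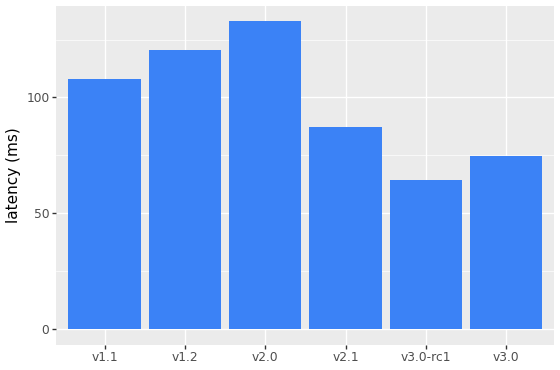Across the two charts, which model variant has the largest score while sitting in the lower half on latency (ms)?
Chart 2 median latency (ms) ≈ 100; below-median model variants: v2.1, v3.0-rc1, v3.0. Among those, v3.0-rc1 has the highest score (≈ 1).

v3.0-rc1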